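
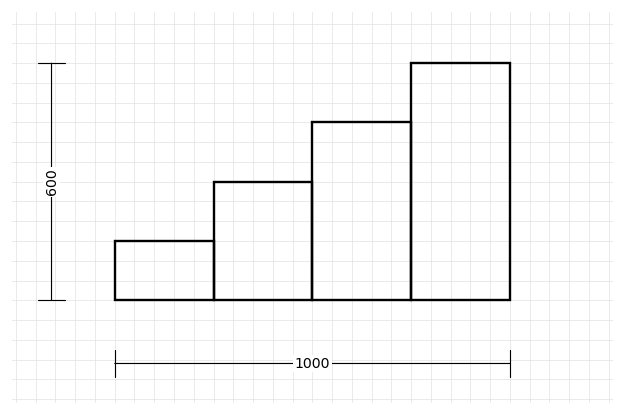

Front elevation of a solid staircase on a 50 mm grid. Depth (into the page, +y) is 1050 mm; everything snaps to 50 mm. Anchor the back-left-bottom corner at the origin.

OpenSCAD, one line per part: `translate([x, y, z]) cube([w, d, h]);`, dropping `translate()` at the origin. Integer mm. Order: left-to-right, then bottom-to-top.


cube([250, 1050, 150]);
translate([250, 0, 0]) cube([250, 1050, 300]);
translate([500, 0, 0]) cube([250, 1050, 450]);
translate([750, 0, 0]) cube([250, 1050, 600]);


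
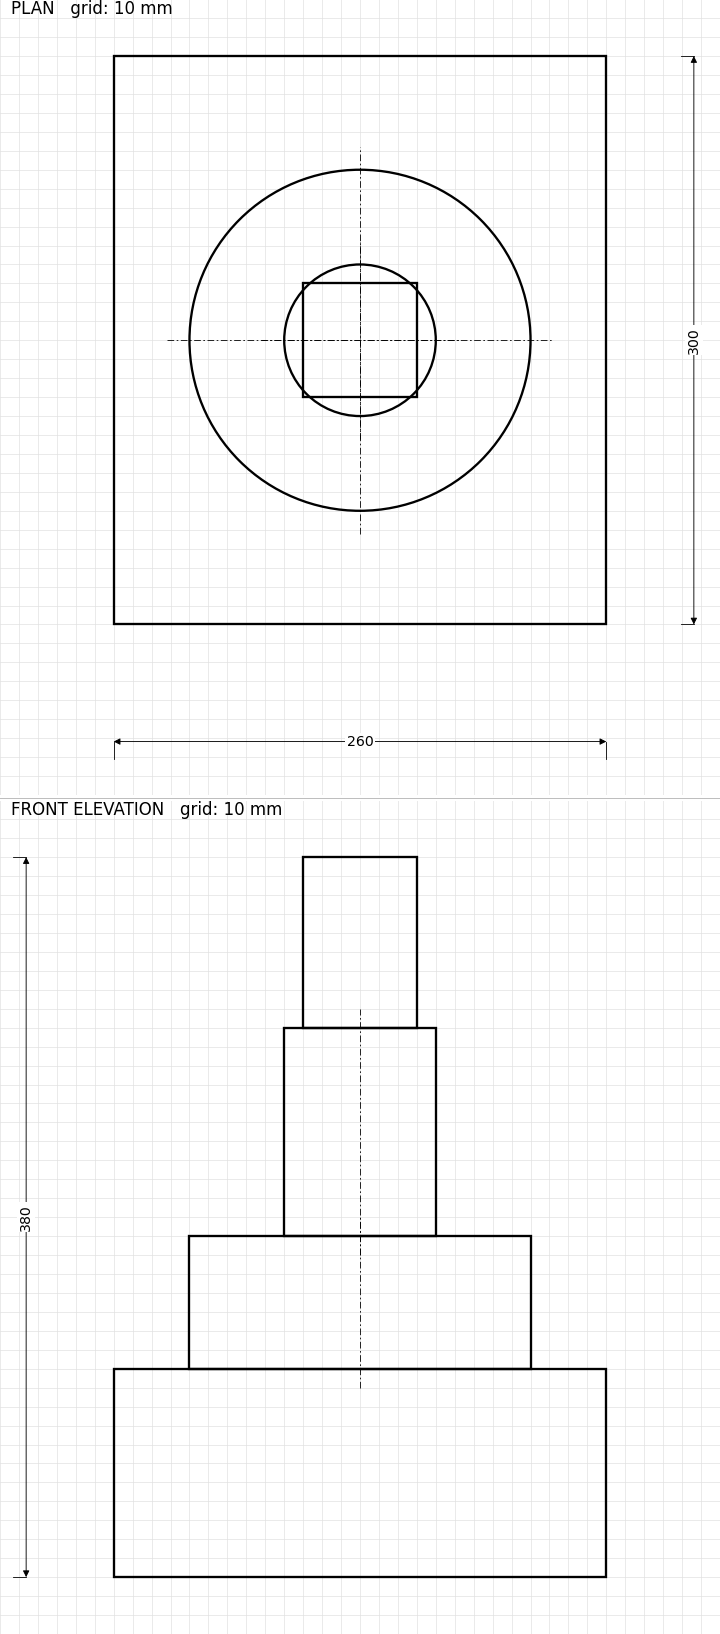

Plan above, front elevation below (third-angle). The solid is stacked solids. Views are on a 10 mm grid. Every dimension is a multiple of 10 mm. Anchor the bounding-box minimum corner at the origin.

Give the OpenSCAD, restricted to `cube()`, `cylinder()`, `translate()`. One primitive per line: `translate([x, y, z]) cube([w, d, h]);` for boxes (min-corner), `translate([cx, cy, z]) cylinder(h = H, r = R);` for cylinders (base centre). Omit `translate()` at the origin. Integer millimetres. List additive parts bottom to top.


cube([260, 300, 110]);
translate([130, 150, 110]) cylinder(h = 70, r = 90);
translate([130, 150, 180]) cylinder(h = 110, r = 40);
translate([100, 120, 290]) cube([60, 60, 90]);


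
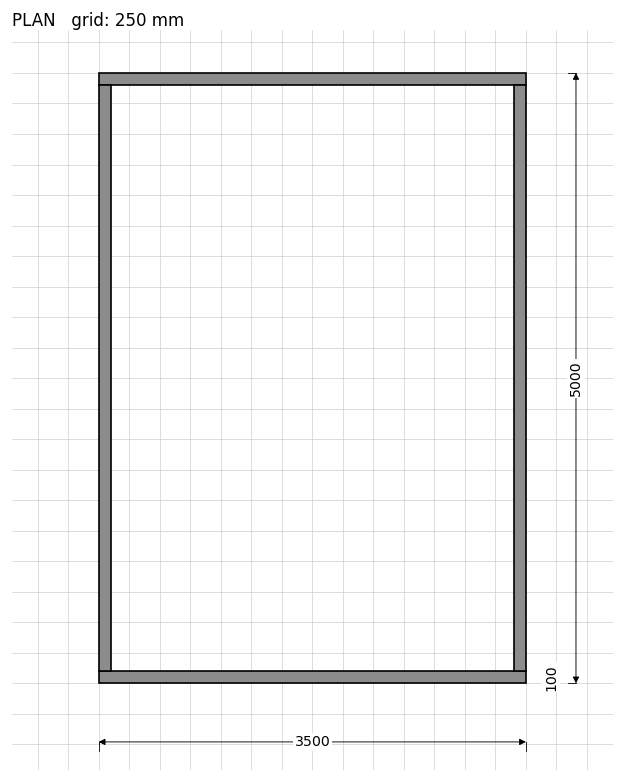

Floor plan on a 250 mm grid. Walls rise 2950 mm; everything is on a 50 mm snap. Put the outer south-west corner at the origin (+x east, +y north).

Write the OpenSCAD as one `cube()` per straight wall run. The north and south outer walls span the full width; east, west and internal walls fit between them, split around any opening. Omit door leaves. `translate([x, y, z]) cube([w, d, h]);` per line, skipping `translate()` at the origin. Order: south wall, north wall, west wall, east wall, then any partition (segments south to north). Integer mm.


cube([3500, 100, 2950]);
translate([0, 4900, 0]) cube([3500, 100, 2950]);
translate([0, 100, 0]) cube([100, 4800, 2950]);
translate([3400, 100, 0]) cube([100, 4800, 2950]);


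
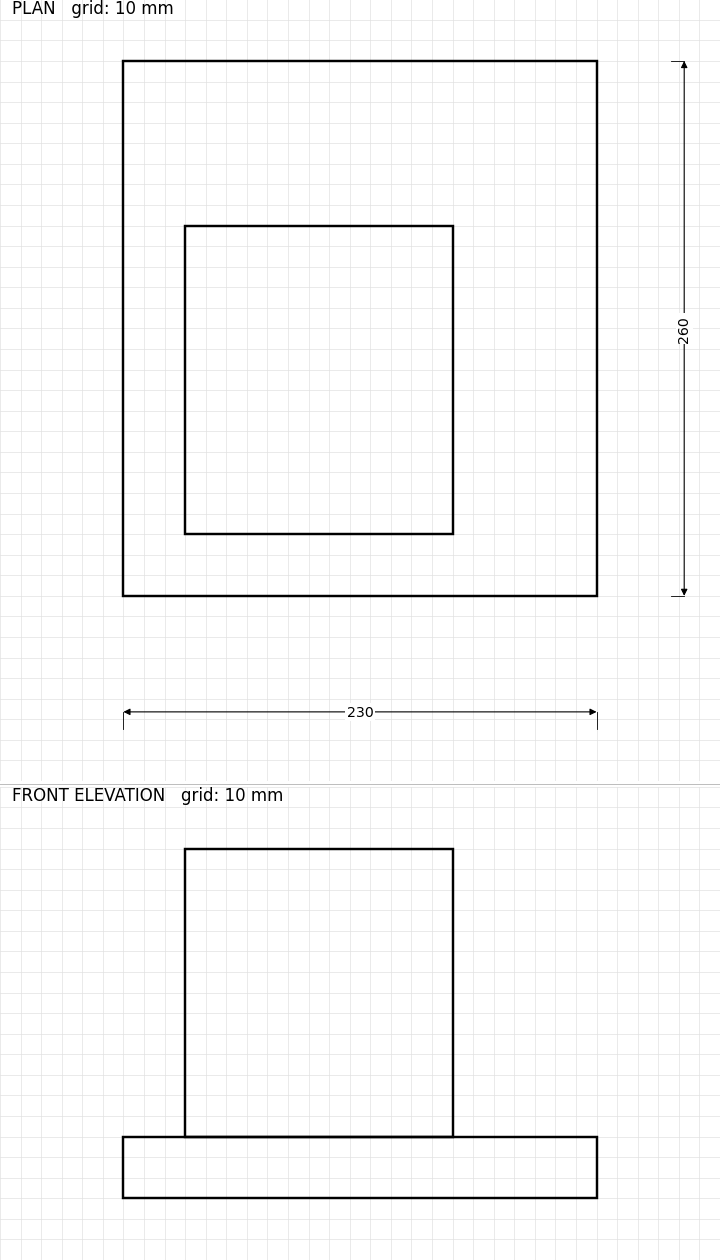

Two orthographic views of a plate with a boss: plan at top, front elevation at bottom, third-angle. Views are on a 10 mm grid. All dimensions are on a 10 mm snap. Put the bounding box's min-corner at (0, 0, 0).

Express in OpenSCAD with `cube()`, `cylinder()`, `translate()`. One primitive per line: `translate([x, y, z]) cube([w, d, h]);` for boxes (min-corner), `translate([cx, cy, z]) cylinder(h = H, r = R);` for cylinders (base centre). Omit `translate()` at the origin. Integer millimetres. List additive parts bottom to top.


cube([230, 260, 30]);
translate([30, 30, 30]) cube([130, 150, 140]);


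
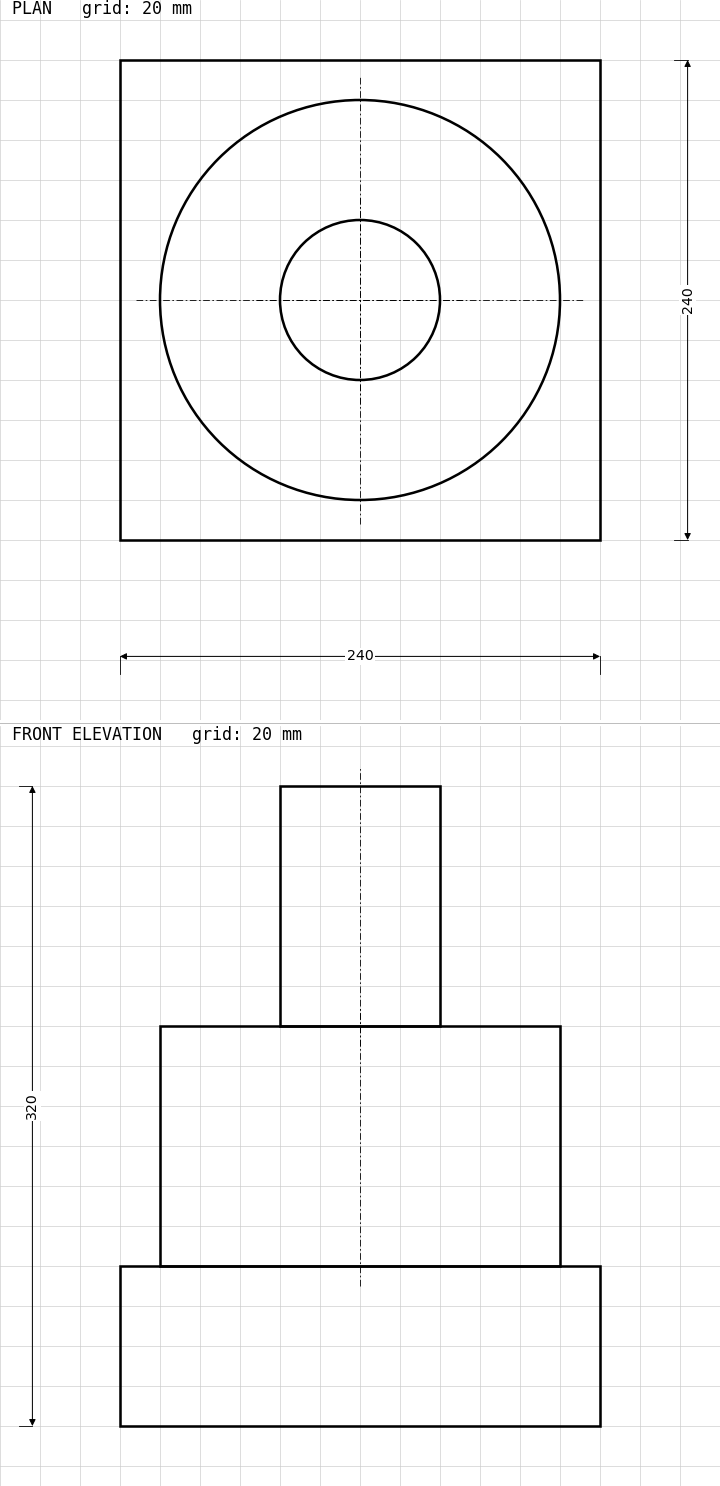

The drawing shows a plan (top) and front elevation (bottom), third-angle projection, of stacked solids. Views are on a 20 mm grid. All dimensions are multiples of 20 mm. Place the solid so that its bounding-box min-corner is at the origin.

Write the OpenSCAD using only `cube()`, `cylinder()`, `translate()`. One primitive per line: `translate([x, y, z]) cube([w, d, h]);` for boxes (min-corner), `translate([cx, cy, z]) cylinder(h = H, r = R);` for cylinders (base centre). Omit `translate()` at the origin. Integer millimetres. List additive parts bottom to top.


cube([240, 240, 80]);
translate([120, 120, 80]) cylinder(h = 120, r = 100);
translate([120, 120, 200]) cylinder(h = 120, r = 40);


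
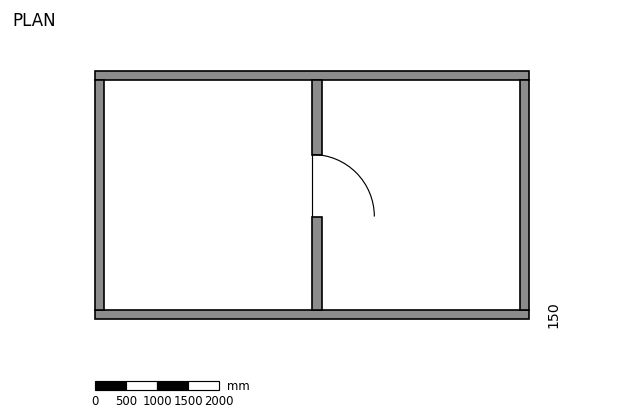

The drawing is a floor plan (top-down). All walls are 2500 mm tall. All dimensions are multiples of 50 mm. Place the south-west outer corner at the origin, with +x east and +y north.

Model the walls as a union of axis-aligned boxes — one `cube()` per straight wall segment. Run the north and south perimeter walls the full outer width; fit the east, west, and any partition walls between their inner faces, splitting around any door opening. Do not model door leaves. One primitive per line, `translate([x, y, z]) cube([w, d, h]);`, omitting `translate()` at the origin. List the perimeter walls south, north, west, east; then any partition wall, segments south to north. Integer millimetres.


cube([7000, 150, 2500]);
translate([0, 3850, 0]) cube([7000, 150, 2500]);
translate([0, 150, 0]) cube([150, 3700, 2500]);
translate([6850, 150, 0]) cube([150, 3700, 2500]);
translate([3500, 150, 0]) cube([150, 1500, 2500]);
translate([3500, 2650, 0]) cube([150, 1200, 2500]);


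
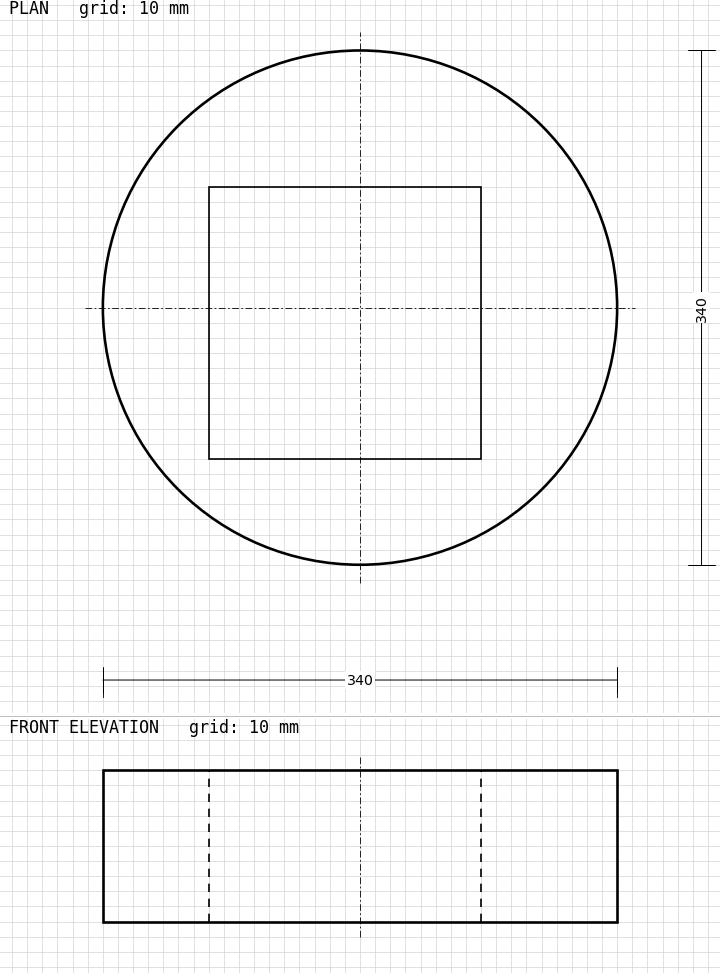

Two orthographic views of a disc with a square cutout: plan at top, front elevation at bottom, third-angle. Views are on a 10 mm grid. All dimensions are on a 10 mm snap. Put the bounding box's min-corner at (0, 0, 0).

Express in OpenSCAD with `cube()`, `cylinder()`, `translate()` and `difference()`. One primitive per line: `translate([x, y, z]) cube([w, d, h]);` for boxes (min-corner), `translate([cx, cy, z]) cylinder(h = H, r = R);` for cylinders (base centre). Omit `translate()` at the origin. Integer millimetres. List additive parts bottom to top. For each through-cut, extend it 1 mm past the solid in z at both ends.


difference() {
  translate([170, 170, 0]) cylinder(h = 100, r = 170);
  translate([70, 70, -1]) cube([180, 180, 102]);
}


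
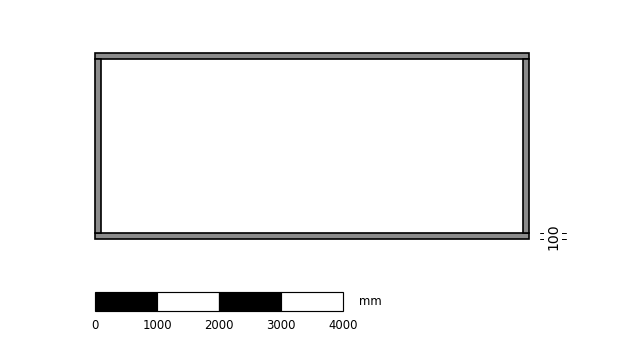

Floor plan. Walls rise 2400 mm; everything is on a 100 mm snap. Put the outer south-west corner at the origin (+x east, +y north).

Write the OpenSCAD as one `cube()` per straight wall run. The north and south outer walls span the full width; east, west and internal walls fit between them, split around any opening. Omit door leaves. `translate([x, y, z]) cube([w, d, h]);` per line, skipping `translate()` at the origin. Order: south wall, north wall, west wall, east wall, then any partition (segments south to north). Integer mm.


cube([7000, 100, 2400]);
translate([0, 2900, 0]) cube([7000, 100, 2400]);
translate([0, 100, 0]) cube([100, 2800, 2400]);
translate([6900, 100, 0]) cube([100, 2800, 2400]);


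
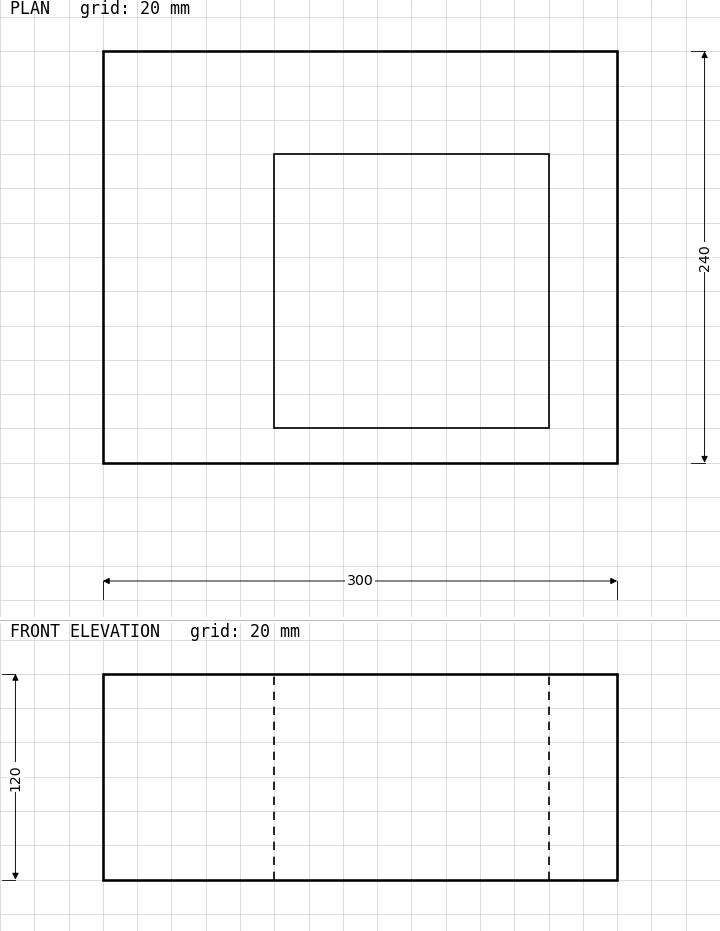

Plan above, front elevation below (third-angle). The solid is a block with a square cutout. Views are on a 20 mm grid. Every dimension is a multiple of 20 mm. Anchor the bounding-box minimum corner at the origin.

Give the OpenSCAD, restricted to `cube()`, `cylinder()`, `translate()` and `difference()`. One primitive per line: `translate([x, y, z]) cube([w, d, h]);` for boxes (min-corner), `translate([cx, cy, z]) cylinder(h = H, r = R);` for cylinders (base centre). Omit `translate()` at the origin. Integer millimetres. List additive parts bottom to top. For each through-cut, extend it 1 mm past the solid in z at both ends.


difference() {
  cube([300, 240, 120]);
  translate([100, 20, -1]) cube([160, 160, 122]);
}


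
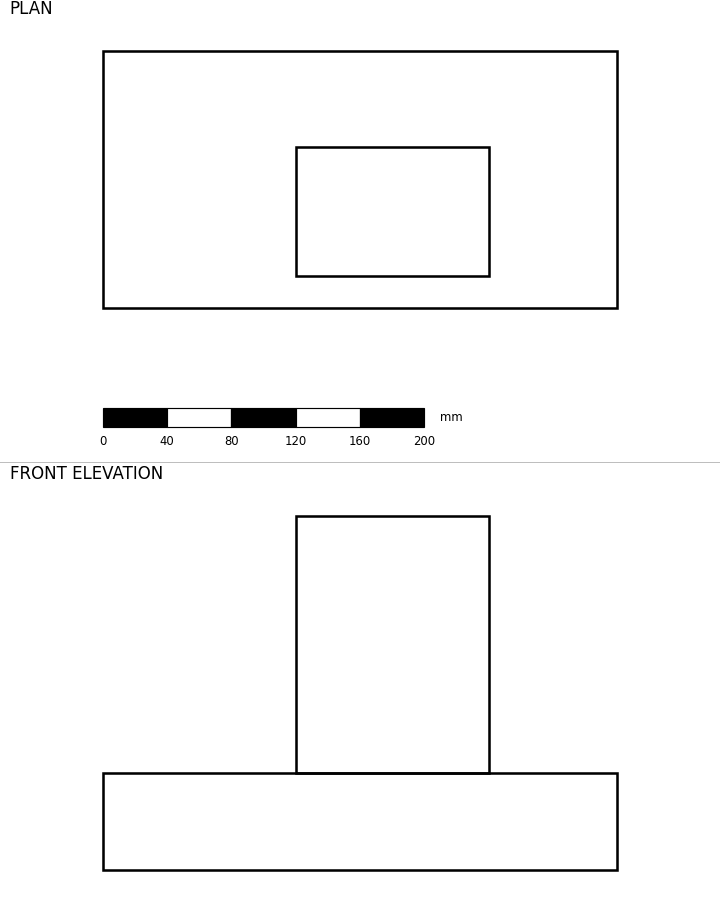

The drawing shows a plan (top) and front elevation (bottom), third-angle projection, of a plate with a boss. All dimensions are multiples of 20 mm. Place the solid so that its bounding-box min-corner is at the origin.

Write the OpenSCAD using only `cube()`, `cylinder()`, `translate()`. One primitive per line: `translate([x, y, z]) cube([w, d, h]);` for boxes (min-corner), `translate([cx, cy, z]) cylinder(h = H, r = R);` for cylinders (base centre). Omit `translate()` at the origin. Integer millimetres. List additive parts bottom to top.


cube([320, 160, 60]);
translate([120, 20, 60]) cube([120, 80, 160]);


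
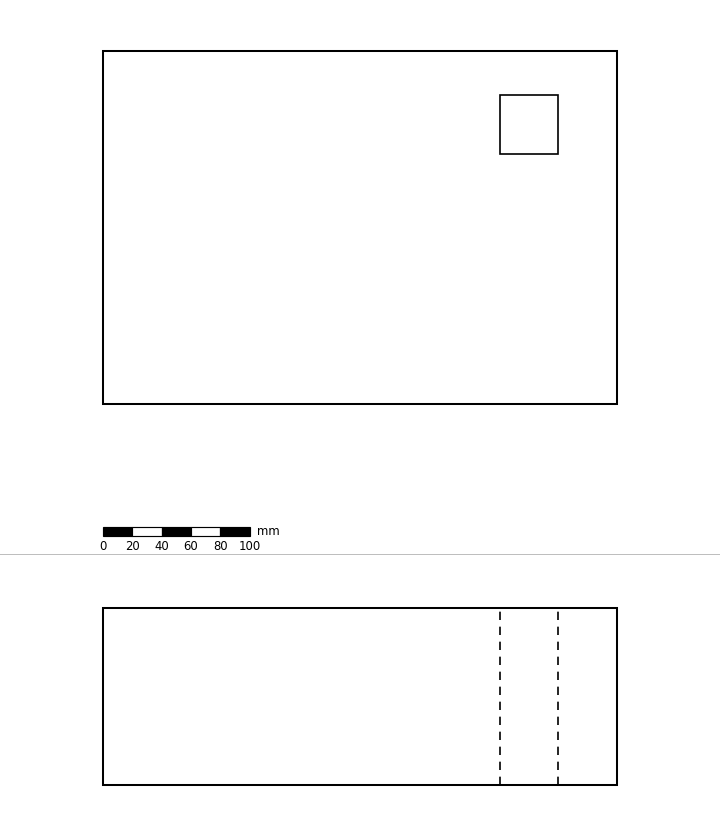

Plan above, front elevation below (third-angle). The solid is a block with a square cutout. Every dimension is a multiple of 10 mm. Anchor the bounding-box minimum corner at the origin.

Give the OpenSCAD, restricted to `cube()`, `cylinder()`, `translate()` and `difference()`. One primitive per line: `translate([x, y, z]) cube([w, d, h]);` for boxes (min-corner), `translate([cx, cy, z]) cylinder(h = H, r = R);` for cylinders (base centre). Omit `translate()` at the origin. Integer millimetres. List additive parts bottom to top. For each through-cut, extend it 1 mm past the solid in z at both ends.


difference() {
  cube([350, 240, 120]);
  translate([270, 170, -1]) cube([40, 40, 122]);
}


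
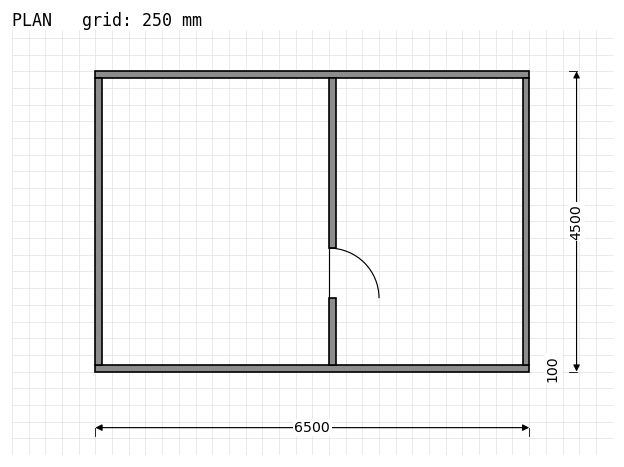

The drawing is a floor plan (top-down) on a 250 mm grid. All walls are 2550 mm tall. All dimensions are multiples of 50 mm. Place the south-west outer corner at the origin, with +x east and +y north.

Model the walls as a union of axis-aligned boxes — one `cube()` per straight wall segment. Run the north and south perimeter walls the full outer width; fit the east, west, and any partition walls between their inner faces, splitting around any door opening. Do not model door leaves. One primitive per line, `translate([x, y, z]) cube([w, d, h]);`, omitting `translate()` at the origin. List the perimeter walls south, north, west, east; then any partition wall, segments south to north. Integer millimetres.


cube([6500, 100, 2550]);
translate([0, 4400, 0]) cube([6500, 100, 2550]);
translate([0, 100, 0]) cube([100, 4300, 2550]);
translate([6400, 100, 0]) cube([100, 4300, 2550]);
translate([3500, 100, 0]) cube([100, 1000, 2550]);
translate([3500, 1850, 0]) cube([100, 2550, 2550]);


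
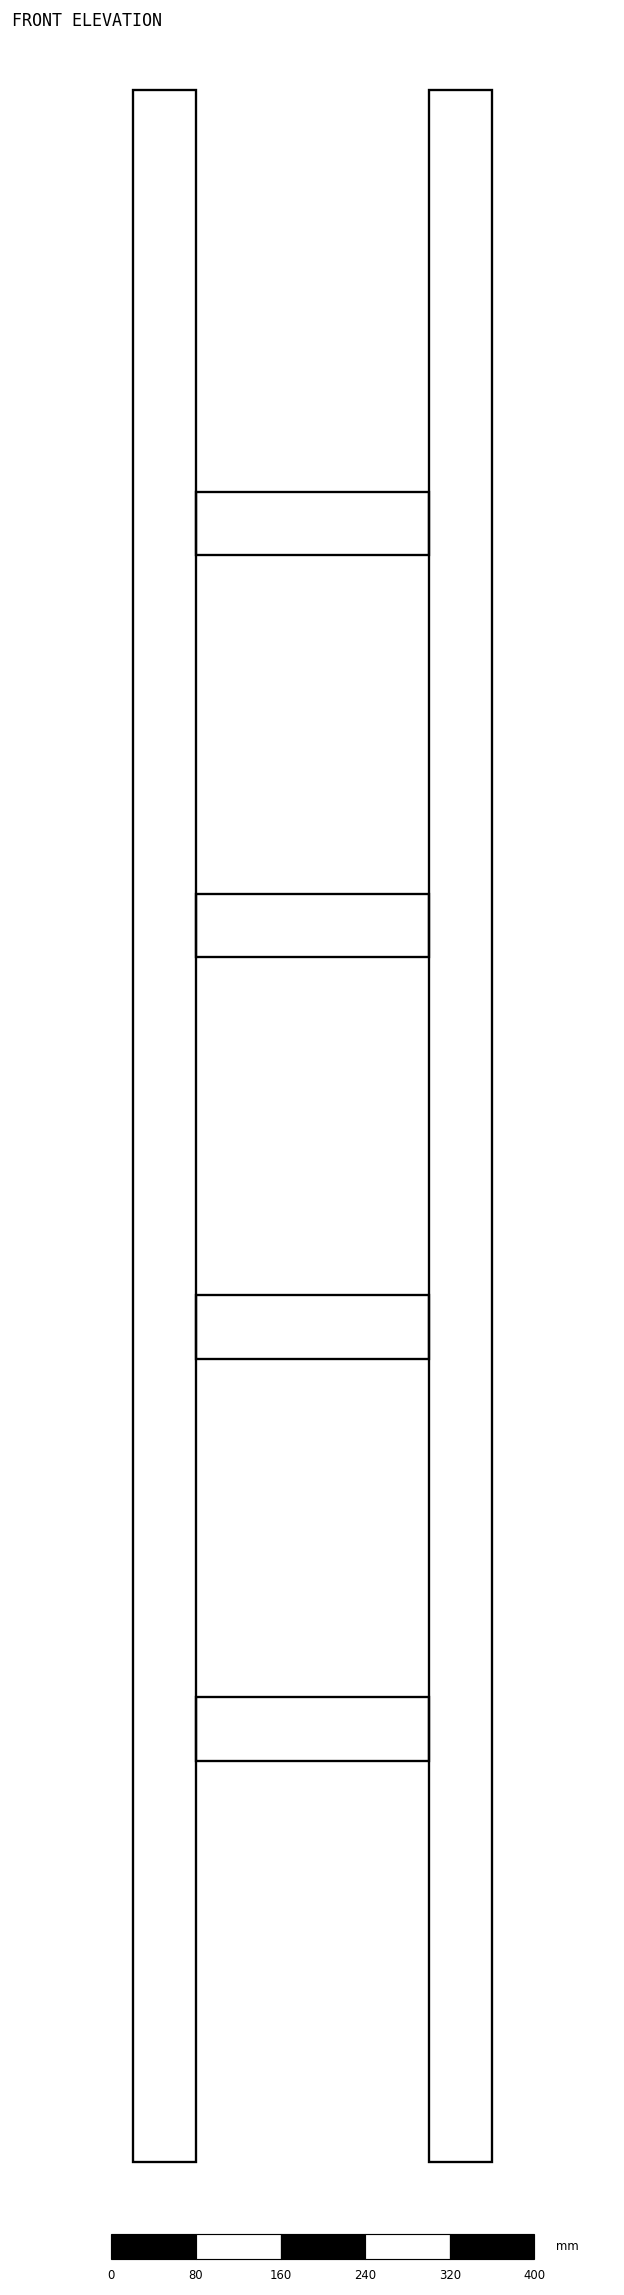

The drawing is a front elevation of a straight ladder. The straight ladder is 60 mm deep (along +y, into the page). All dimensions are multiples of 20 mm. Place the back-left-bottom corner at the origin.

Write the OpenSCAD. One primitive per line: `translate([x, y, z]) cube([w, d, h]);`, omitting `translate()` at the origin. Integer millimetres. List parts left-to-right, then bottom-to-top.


cube([60, 60, 1960]);
translate([60, 0, 380]) cube([220, 60, 60]);
translate([60, 0, 760]) cube([220, 60, 60]);
translate([60, 0, 1140]) cube([220, 60, 60]);
translate([60, 0, 1520]) cube([220, 60, 60]);
translate([280, 0, 0]) cube([60, 60, 1960]);


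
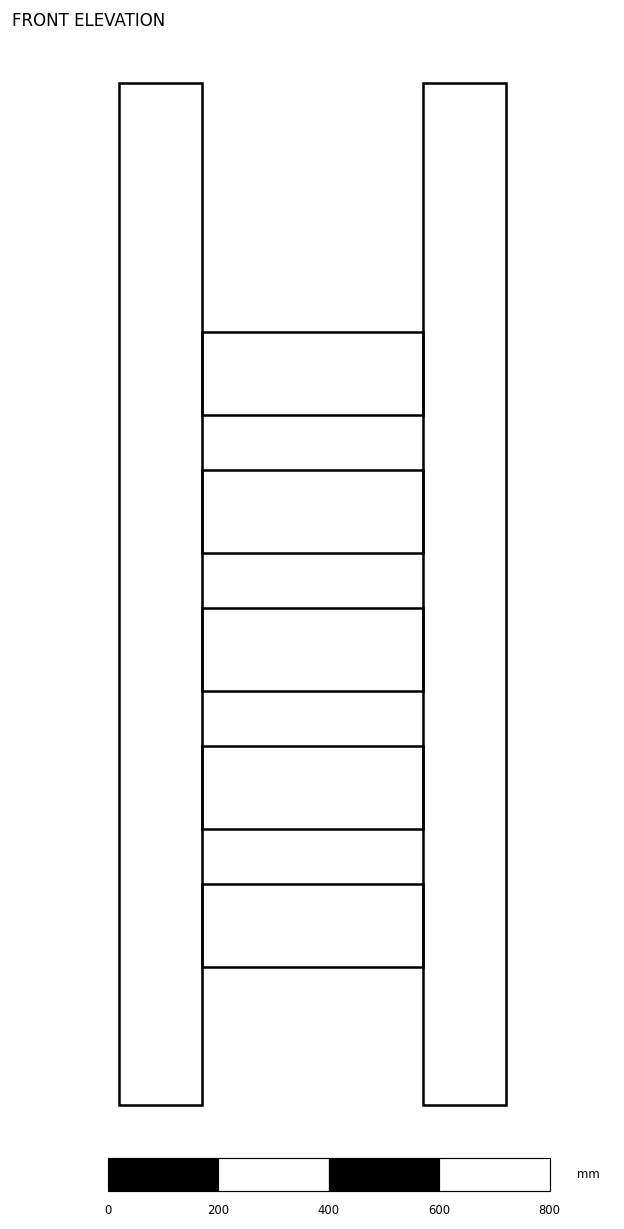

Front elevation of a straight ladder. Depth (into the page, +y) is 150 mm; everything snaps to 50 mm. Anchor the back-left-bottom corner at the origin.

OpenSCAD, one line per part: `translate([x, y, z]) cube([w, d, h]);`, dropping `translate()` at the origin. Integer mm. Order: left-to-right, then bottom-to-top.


cube([150, 150, 1850]);
translate([150, 0, 250]) cube([400, 150, 150]);
translate([150, 0, 500]) cube([400, 150, 150]);
translate([150, 0, 750]) cube([400, 150, 150]);
translate([150, 0, 1000]) cube([400, 150, 150]);
translate([150, 0, 1250]) cube([400, 150, 150]);
translate([550, 0, 0]) cube([150, 150, 1850]);


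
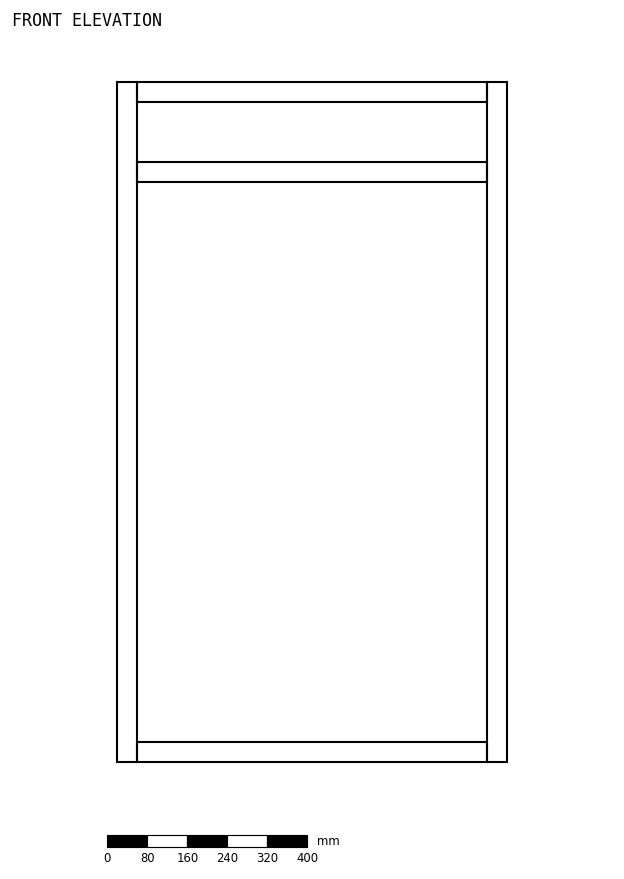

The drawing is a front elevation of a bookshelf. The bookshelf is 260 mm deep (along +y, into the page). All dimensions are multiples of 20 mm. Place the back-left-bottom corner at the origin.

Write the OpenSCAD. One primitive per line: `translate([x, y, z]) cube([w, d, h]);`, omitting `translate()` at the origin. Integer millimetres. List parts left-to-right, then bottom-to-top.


cube([40, 260, 1360]);
translate([40, 0, 0]) cube([700, 260, 40]);
translate([40, 0, 1160]) cube([700, 260, 40]);
translate([40, 0, 1320]) cube([700, 260, 40]);
translate([740, 0, 0]) cube([40, 260, 1360]);


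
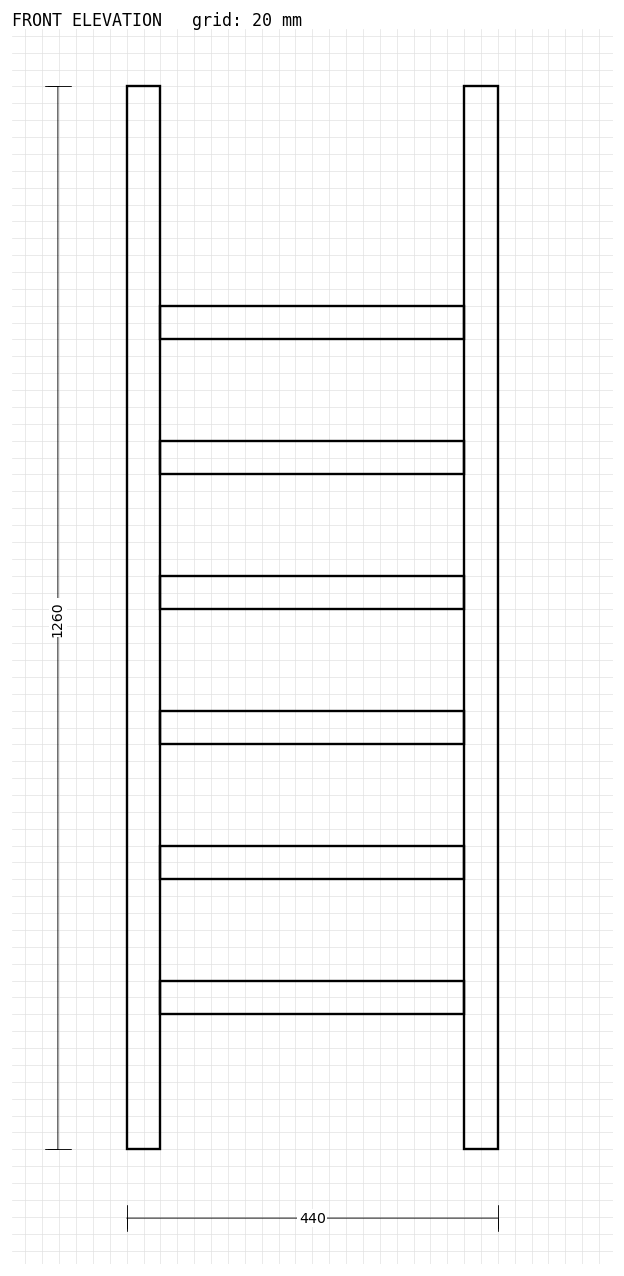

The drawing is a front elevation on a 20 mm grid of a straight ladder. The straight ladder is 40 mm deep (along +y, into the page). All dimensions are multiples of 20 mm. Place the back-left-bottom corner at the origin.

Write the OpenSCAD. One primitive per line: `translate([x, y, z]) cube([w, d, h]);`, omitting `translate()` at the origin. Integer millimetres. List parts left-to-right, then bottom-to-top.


cube([40, 40, 1260]);
translate([40, 0, 160]) cube([360, 40, 40]);
translate([40, 0, 320]) cube([360, 40, 40]);
translate([40, 0, 480]) cube([360, 40, 40]);
translate([40, 0, 640]) cube([360, 40, 40]);
translate([40, 0, 800]) cube([360, 40, 40]);
translate([40, 0, 960]) cube([360, 40, 40]);
translate([400, 0, 0]) cube([40, 40, 1260]);


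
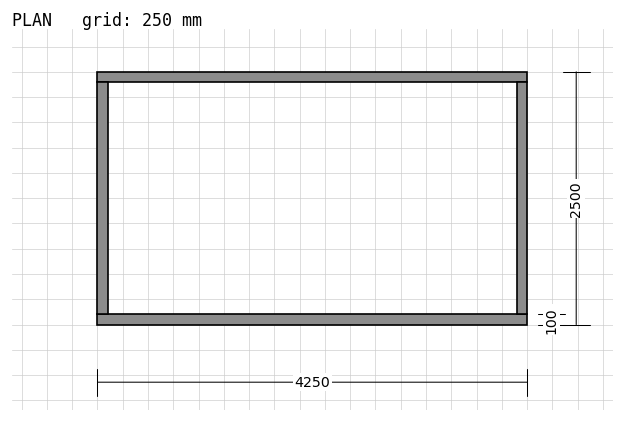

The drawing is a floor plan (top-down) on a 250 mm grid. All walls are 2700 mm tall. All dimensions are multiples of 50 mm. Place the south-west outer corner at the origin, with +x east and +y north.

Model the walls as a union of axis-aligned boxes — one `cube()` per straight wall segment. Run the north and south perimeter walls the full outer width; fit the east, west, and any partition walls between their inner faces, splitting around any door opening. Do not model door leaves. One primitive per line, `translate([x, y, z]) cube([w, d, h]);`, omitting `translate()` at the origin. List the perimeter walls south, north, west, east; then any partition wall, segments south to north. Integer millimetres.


cube([4250, 100, 2700]);
translate([0, 2400, 0]) cube([4250, 100, 2700]);
translate([0, 100, 0]) cube([100, 2300, 2700]);
translate([4150, 100, 0]) cube([100, 2300, 2700]);


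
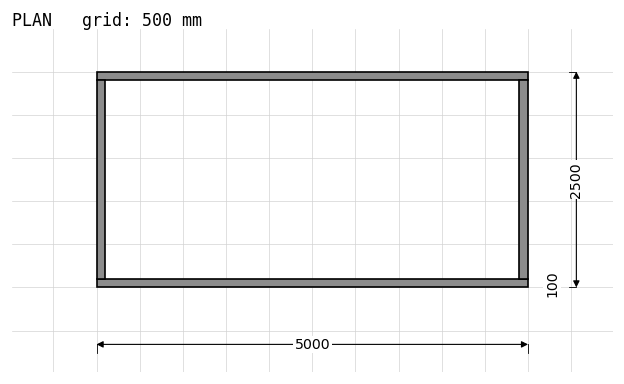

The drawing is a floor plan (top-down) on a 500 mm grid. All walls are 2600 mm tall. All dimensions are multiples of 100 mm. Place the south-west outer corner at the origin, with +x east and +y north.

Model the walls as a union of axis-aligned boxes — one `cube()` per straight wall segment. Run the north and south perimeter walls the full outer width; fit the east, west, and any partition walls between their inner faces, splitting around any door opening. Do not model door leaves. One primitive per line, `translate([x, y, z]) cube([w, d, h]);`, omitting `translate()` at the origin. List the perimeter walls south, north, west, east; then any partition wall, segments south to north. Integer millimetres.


cube([5000, 100, 2600]);
translate([0, 2400, 0]) cube([5000, 100, 2600]);
translate([0, 100, 0]) cube([100, 2300, 2600]);
translate([4900, 100, 0]) cube([100, 2300, 2600]);


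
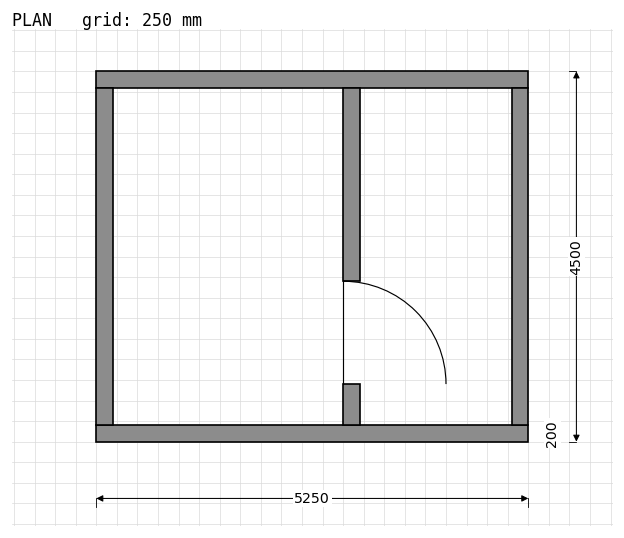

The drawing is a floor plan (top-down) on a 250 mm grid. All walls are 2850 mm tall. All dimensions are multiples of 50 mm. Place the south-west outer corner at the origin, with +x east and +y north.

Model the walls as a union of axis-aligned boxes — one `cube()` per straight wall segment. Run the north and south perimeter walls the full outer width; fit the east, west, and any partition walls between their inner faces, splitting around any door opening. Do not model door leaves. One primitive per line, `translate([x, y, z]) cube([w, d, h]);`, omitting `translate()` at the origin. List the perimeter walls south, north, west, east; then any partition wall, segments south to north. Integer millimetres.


cube([5250, 200, 2850]);
translate([0, 4300, 0]) cube([5250, 200, 2850]);
translate([0, 200, 0]) cube([200, 4100, 2850]);
translate([5050, 200, 0]) cube([200, 4100, 2850]);
translate([3000, 200, 0]) cube([200, 500, 2850]);
translate([3000, 1950, 0]) cube([200, 2350, 2850]);


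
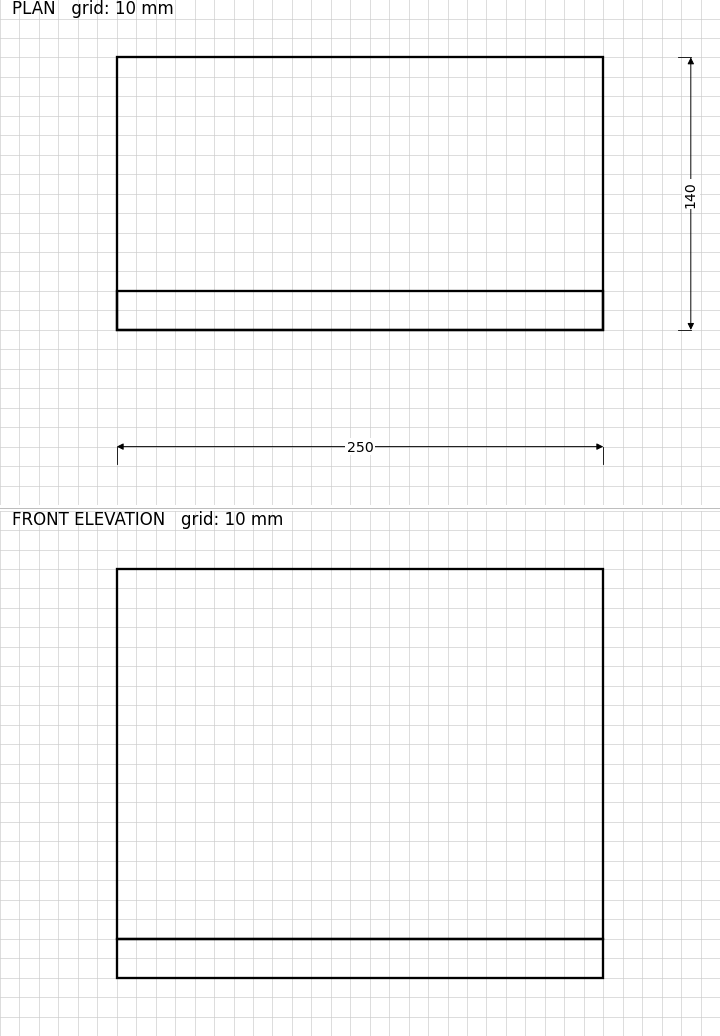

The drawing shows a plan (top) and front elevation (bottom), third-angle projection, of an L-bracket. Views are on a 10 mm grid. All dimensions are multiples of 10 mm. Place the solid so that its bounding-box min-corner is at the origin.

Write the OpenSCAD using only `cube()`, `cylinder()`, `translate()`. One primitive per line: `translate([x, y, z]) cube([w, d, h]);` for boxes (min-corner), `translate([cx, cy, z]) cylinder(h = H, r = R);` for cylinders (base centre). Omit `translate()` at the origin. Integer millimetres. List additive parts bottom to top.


cube([250, 140, 20]);
translate([0, 0, 20]) cube([250, 20, 190]);


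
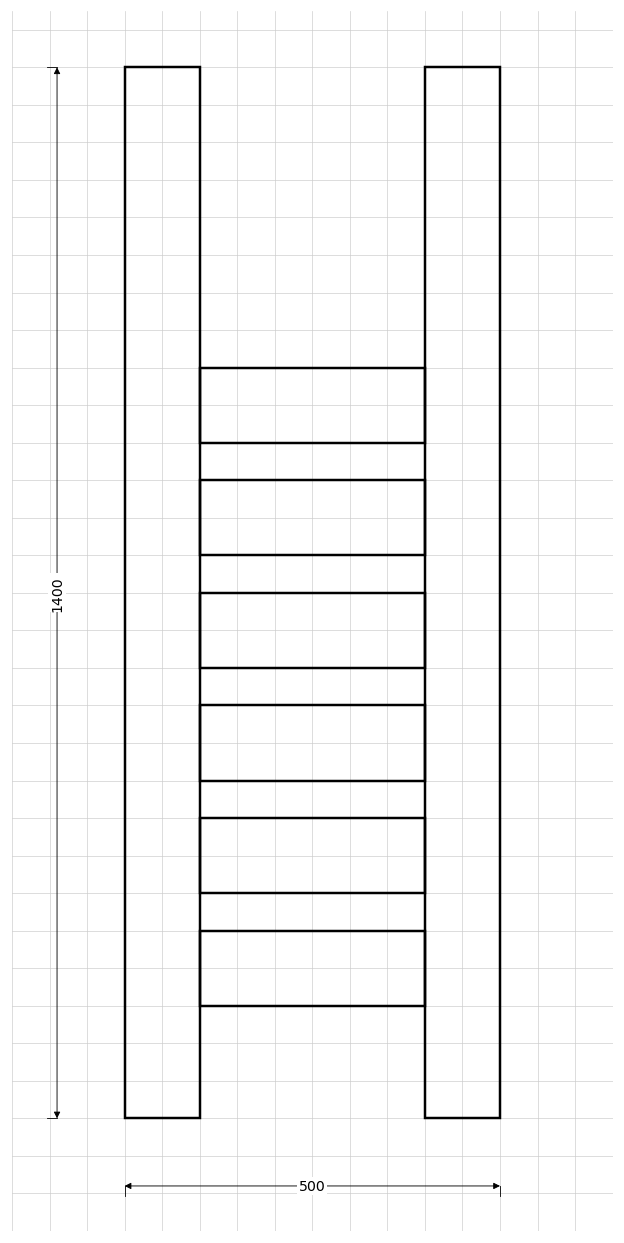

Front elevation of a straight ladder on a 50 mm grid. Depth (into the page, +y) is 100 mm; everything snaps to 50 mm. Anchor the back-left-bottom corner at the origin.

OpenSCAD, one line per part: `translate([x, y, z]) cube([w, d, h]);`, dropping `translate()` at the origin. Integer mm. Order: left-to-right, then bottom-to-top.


cube([100, 100, 1400]);
translate([100, 0, 150]) cube([300, 100, 100]);
translate([100, 0, 300]) cube([300, 100, 100]);
translate([100, 0, 450]) cube([300, 100, 100]);
translate([100, 0, 600]) cube([300, 100, 100]);
translate([100, 0, 750]) cube([300, 100, 100]);
translate([100, 0, 900]) cube([300, 100, 100]);
translate([400, 0, 0]) cube([100, 100, 1400]);


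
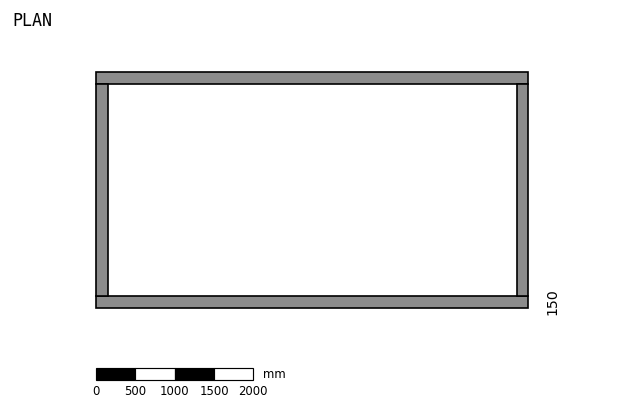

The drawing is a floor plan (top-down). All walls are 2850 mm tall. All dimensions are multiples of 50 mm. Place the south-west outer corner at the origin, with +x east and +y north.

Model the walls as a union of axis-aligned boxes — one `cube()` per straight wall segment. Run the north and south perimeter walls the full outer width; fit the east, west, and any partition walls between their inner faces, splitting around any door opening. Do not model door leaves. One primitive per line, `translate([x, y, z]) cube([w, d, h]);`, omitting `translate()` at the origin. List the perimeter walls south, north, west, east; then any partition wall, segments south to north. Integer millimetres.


cube([5500, 150, 2850]);
translate([0, 2850, 0]) cube([5500, 150, 2850]);
translate([0, 150, 0]) cube([150, 2700, 2850]);
translate([5350, 150, 0]) cube([150, 2700, 2850]);


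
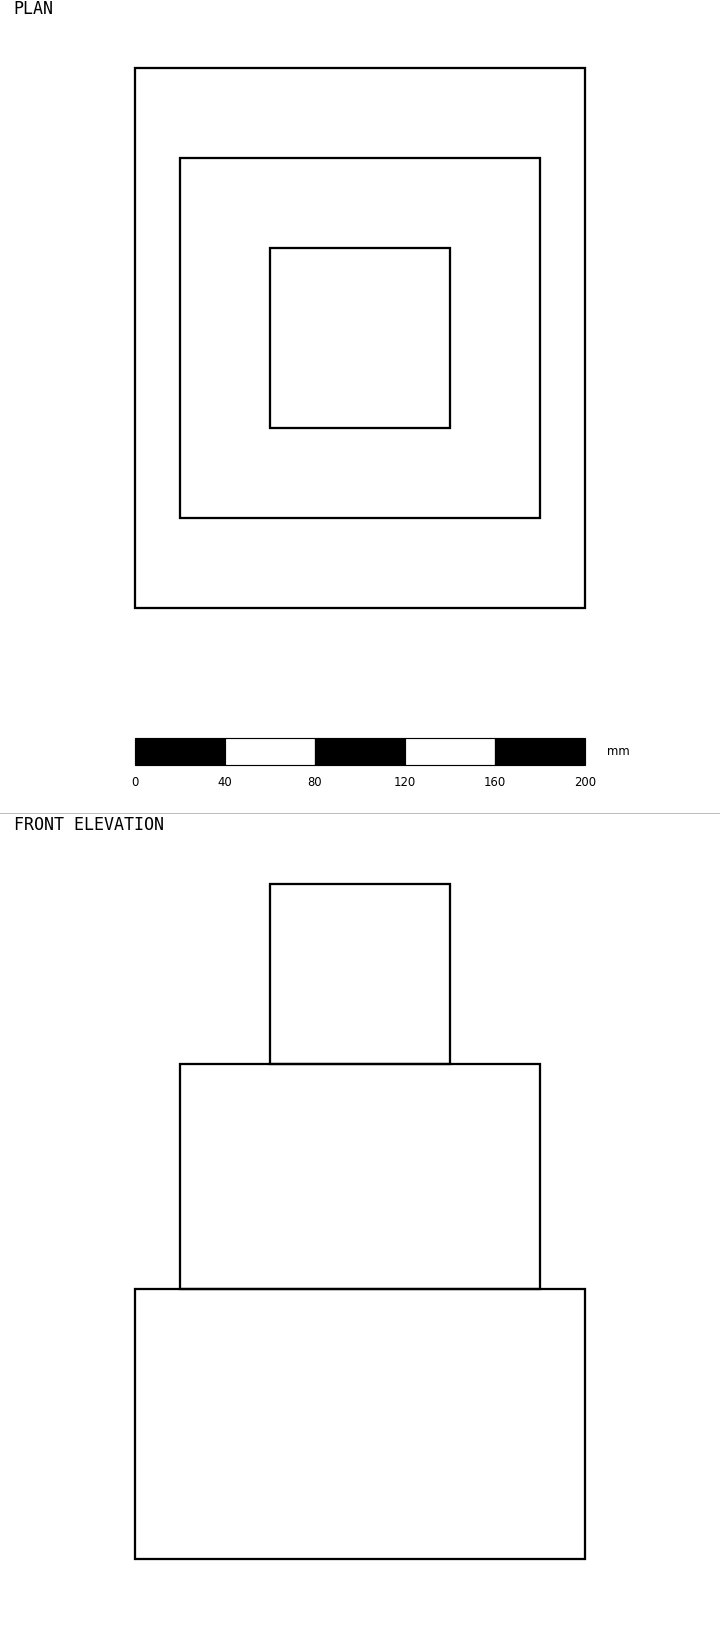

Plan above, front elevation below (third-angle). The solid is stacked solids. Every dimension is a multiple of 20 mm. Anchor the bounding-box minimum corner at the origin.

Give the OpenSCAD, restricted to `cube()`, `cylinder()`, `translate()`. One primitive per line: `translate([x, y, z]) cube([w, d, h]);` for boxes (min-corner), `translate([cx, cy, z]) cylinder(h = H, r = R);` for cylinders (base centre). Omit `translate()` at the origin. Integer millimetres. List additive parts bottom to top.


cube([200, 240, 120]);
translate([20, 40, 120]) cube([160, 160, 100]);
translate([60, 80, 220]) cube([80, 80, 80]);


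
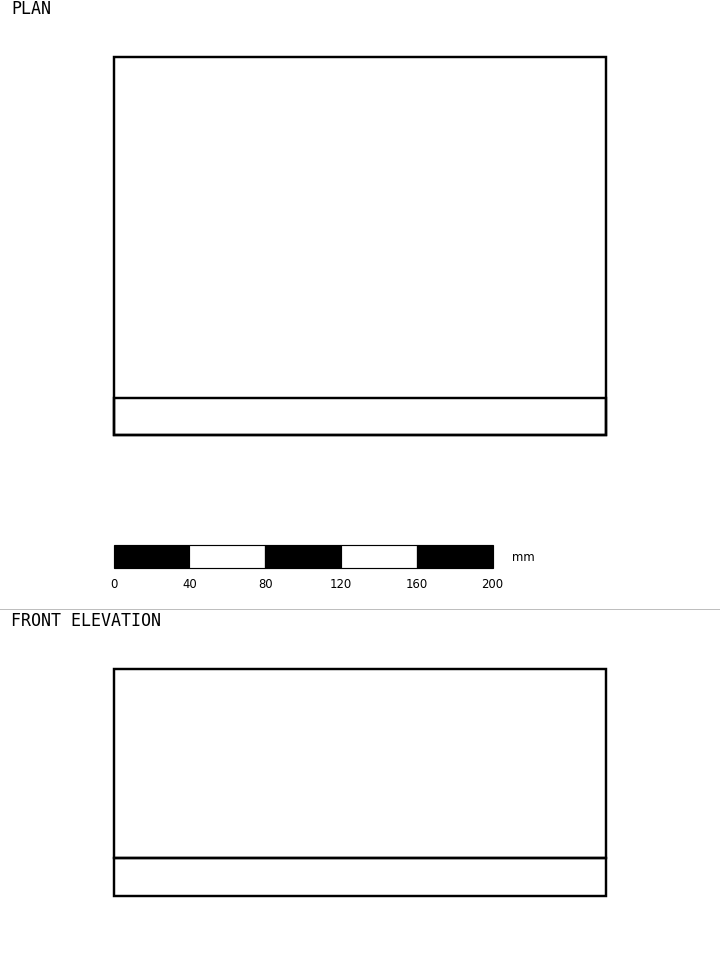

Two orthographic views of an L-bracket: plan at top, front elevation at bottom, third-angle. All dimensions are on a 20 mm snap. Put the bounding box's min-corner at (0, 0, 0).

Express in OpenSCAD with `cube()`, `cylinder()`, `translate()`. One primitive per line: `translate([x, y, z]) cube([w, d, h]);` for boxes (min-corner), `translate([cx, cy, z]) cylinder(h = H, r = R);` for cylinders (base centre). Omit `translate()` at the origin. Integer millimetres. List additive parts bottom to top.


cube([260, 200, 20]);
translate([0, 0, 20]) cube([260, 20, 100]);


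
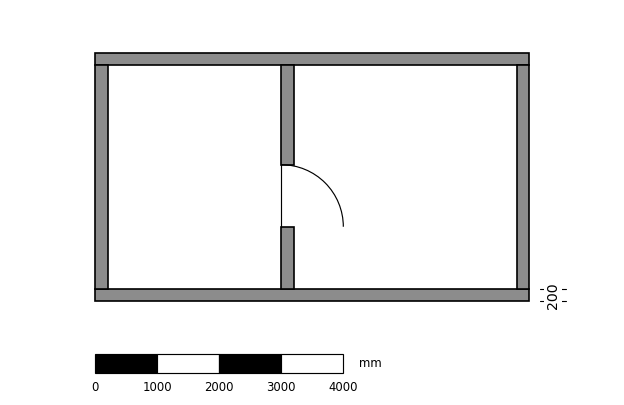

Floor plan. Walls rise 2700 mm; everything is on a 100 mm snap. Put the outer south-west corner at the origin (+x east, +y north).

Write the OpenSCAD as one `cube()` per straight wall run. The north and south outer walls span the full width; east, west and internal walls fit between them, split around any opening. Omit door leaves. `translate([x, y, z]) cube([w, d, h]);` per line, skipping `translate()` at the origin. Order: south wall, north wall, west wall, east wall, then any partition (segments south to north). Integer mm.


cube([7000, 200, 2700]);
translate([0, 3800, 0]) cube([7000, 200, 2700]);
translate([0, 200, 0]) cube([200, 3600, 2700]);
translate([6800, 200, 0]) cube([200, 3600, 2700]);
translate([3000, 200, 0]) cube([200, 1000, 2700]);
translate([3000, 2200, 0]) cube([200, 1600, 2700]);


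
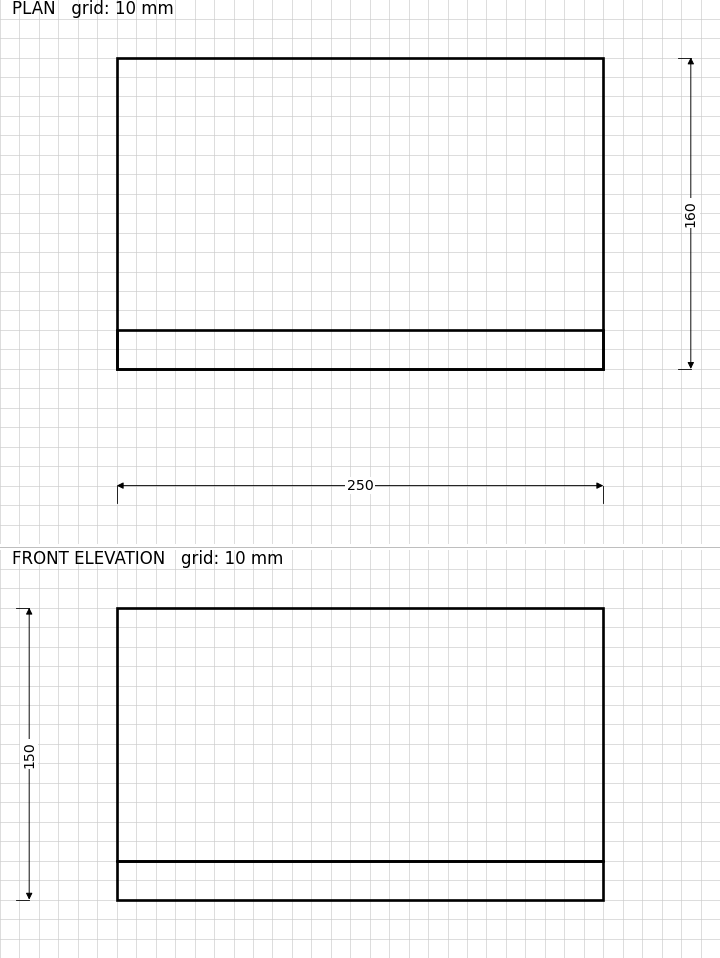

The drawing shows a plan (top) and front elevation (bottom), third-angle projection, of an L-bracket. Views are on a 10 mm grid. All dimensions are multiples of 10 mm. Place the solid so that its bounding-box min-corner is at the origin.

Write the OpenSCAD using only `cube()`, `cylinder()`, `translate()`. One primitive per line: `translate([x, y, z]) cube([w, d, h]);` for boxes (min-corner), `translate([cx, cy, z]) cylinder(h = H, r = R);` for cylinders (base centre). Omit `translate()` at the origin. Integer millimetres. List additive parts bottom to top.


cube([250, 160, 20]);
translate([0, 0, 20]) cube([250, 20, 130]);


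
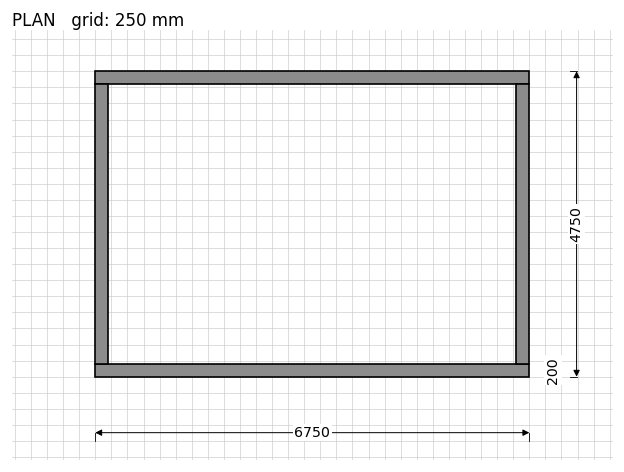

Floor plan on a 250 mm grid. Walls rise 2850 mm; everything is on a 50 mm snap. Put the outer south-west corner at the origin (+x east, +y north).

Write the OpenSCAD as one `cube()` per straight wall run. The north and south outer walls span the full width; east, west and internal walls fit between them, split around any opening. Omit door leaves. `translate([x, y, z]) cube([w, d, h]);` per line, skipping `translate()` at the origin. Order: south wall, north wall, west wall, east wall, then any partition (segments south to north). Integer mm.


cube([6750, 200, 2850]);
translate([0, 4550, 0]) cube([6750, 200, 2850]);
translate([0, 200, 0]) cube([200, 4350, 2850]);
translate([6550, 200, 0]) cube([200, 4350, 2850]);


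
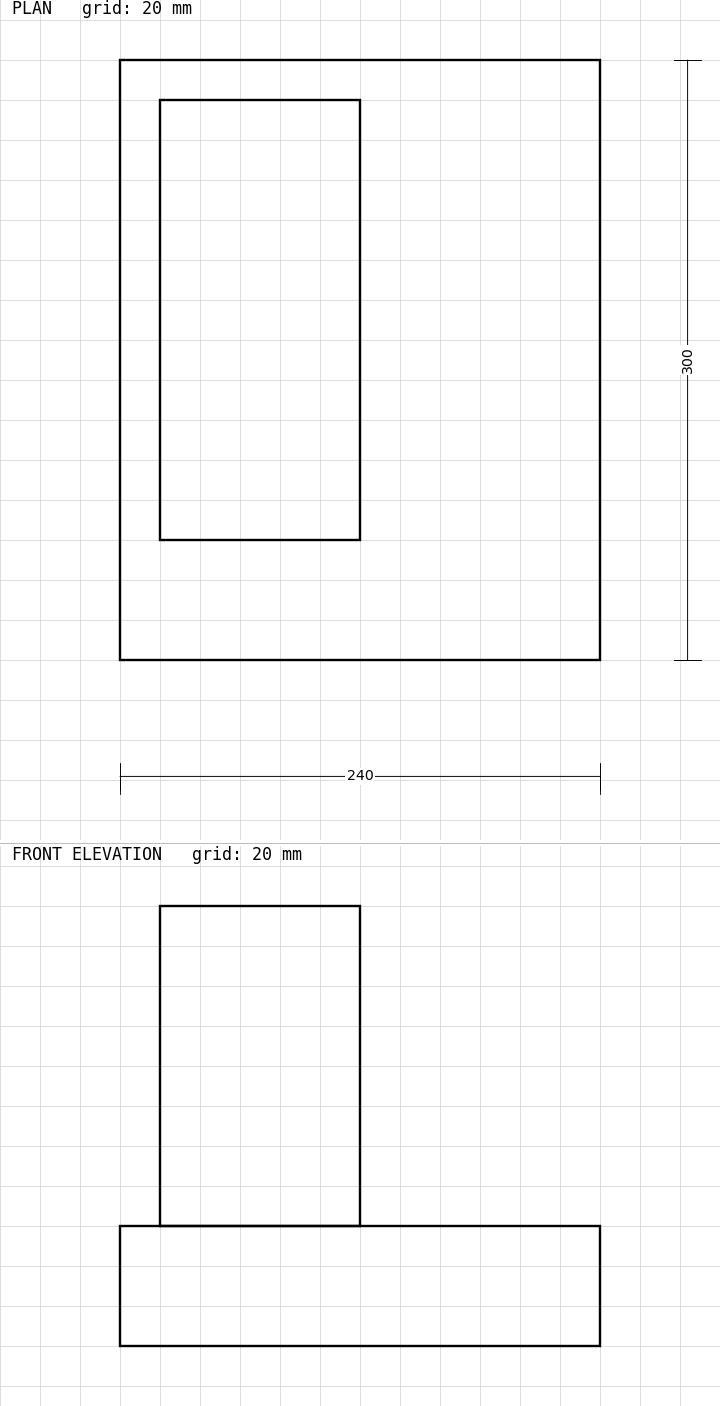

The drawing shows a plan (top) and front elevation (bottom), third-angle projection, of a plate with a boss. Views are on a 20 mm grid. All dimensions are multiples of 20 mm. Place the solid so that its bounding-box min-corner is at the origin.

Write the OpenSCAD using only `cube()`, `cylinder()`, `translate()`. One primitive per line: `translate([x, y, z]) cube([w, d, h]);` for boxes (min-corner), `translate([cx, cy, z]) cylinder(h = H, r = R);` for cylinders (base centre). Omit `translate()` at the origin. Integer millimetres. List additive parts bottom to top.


cube([240, 300, 60]);
translate([20, 60, 60]) cube([100, 220, 160]);


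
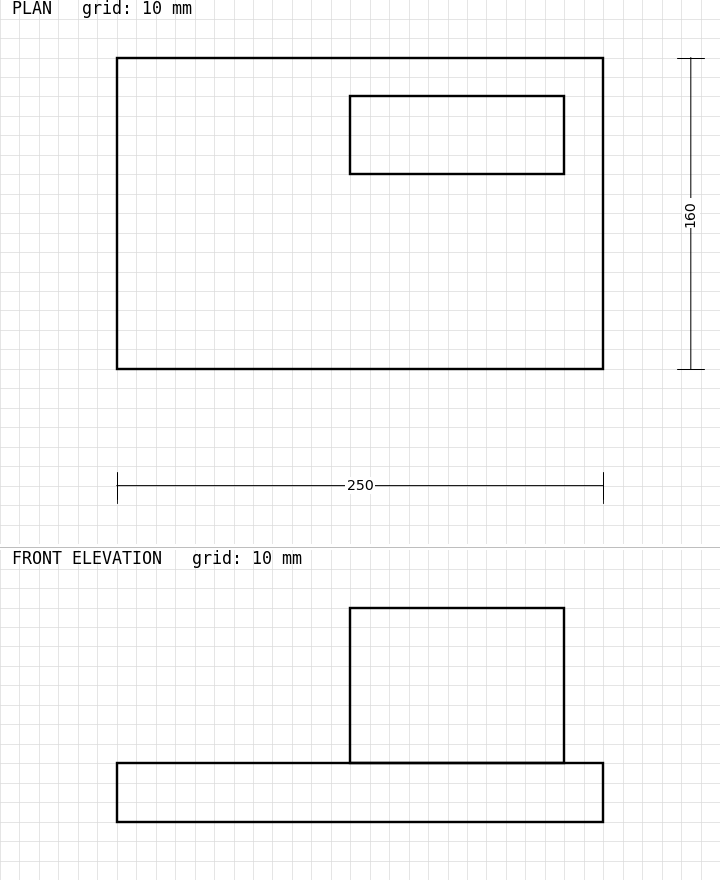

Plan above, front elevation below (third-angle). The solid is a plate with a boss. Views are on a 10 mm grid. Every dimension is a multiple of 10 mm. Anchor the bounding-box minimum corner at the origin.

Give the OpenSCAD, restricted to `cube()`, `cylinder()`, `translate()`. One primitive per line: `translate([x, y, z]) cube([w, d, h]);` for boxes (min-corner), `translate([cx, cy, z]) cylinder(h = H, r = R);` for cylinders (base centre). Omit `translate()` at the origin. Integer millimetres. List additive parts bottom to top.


cube([250, 160, 30]);
translate([120, 100, 30]) cube([110, 40, 80]);


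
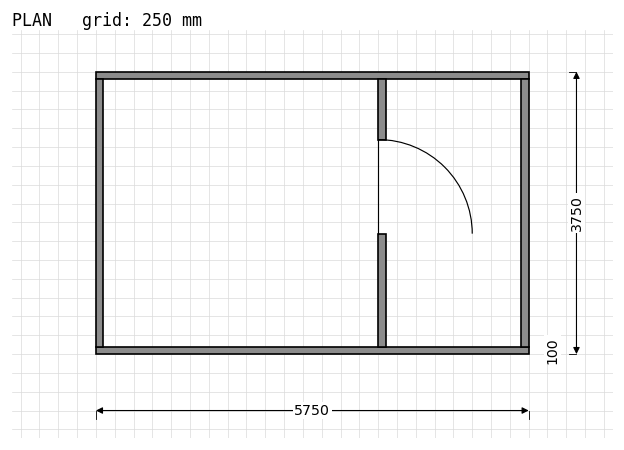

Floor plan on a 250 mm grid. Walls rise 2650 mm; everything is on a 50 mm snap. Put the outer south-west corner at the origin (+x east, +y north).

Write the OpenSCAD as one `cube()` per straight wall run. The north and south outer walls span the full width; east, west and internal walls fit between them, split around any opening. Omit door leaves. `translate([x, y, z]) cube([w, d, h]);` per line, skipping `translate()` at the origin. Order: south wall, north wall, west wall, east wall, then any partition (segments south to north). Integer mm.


cube([5750, 100, 2650]);
translate([0, 3650, 0]) cube([5750, 100, 2650]);
translate([0, 100, 0]) cube([100, 3550, 2650]);
translate([5650, 100, 0]) cube([100, 3550, 2650]);
translate([3750, 100, 0]) cube([100, 1500, 2650]);
translate([3750, 2850, 0]) cube([100, 800, 2650]);


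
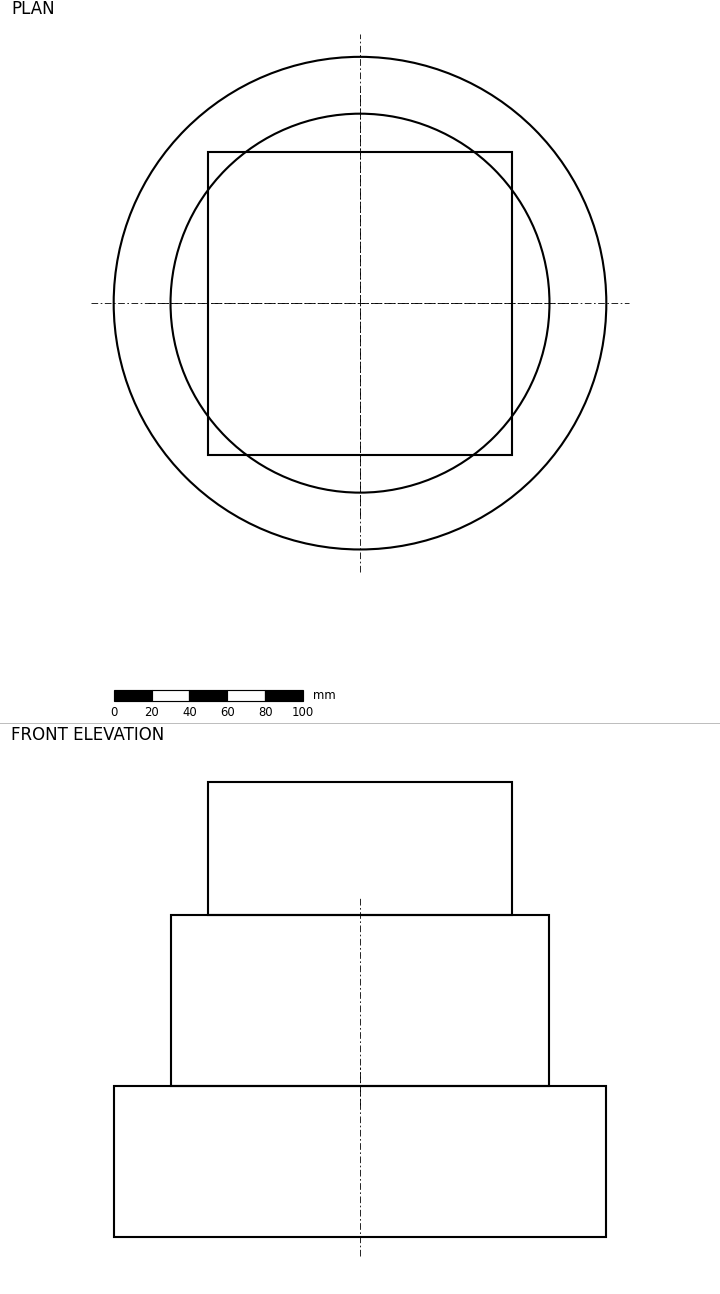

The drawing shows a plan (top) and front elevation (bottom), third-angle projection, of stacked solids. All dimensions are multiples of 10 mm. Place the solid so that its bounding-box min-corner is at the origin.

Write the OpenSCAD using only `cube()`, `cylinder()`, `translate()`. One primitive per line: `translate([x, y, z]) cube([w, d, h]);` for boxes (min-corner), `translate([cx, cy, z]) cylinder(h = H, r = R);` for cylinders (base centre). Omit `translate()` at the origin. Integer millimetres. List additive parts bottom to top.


translate([130, 130, 0]) cylinder(h = 80, r = 130);
translate([130, 130, 80]) cylinder(h = 90, r = 100);
translate([50, 50, 170]) cube([160, 160, 70]);


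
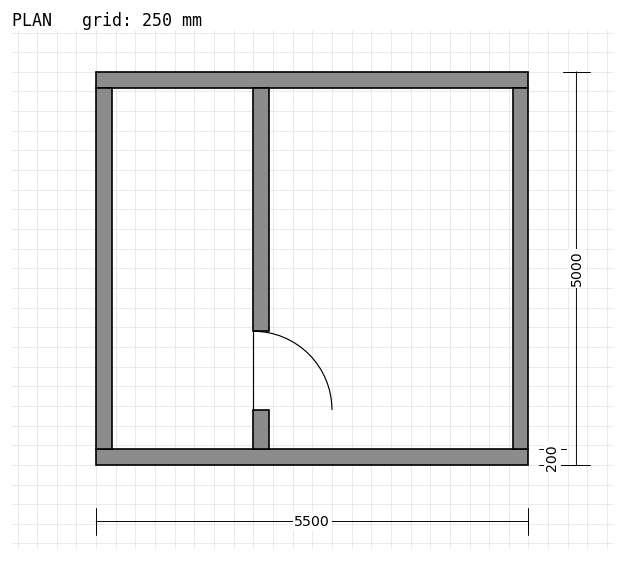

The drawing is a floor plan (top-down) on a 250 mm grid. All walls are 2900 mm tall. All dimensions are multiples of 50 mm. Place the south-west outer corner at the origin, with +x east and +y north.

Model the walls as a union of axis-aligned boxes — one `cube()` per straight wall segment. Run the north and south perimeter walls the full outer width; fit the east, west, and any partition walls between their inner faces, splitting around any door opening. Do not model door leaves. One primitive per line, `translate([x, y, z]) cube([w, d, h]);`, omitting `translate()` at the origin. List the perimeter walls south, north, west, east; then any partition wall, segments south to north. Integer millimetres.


cube([5500, 200, 2900]);
translate([0, 4800, 0]) cube([5500, 200, 2900]);
translate([0, 200, 0]) cube([200, 4600, 2900]);
translate([5300, 200, 0]) cube([200, 4600, 2900]);
translate([2000, 200, 0]) cube([200, 500, 2900]);
translate([2000, 1700, 0]) cube([200, 3100, 2900]);


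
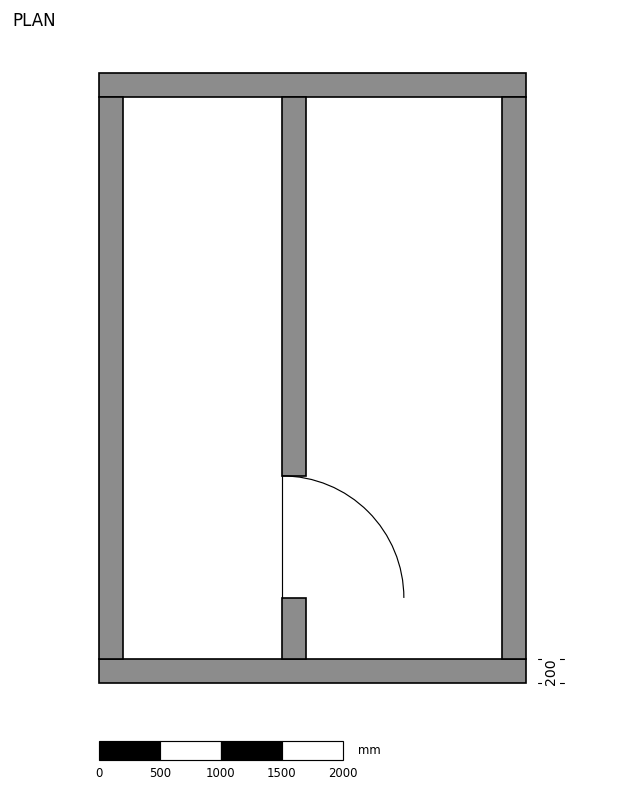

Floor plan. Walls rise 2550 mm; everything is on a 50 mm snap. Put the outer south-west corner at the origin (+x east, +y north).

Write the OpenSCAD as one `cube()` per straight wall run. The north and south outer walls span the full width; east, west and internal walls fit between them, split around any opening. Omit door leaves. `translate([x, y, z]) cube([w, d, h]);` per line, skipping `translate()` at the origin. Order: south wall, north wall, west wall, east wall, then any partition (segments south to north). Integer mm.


cube([3500, 200, 2550]);
translate([0, 4800, 0]) cube([3500, 200, 2550]);
translate([0, 200, 0]) cube([200, 4600, 2550]);
translate([3300, 200, 0]) cube([200, 4600, 2550]);
translate([1500, 200, 0]) cube([200, 500, 2550]);
translate([1500, 1700, 0]) cube([200, 3100, 2550]);


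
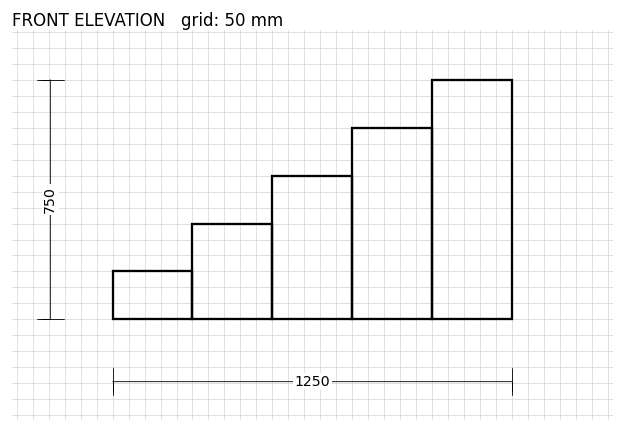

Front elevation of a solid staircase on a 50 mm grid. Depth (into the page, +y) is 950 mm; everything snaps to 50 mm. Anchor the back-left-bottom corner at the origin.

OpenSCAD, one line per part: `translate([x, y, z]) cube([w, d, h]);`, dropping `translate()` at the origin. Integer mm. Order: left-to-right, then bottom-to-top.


cube([250, 950, 150]);
translate([250, 0, 0]) cube([250, 950, 300]);
translate([500, 0, 0]) cube([250, 950, 450]);
translate([750, 0, 0]) cube([250, 950, 600]);
translate([1000, 0, 0]) cube([250, 950, 750]);


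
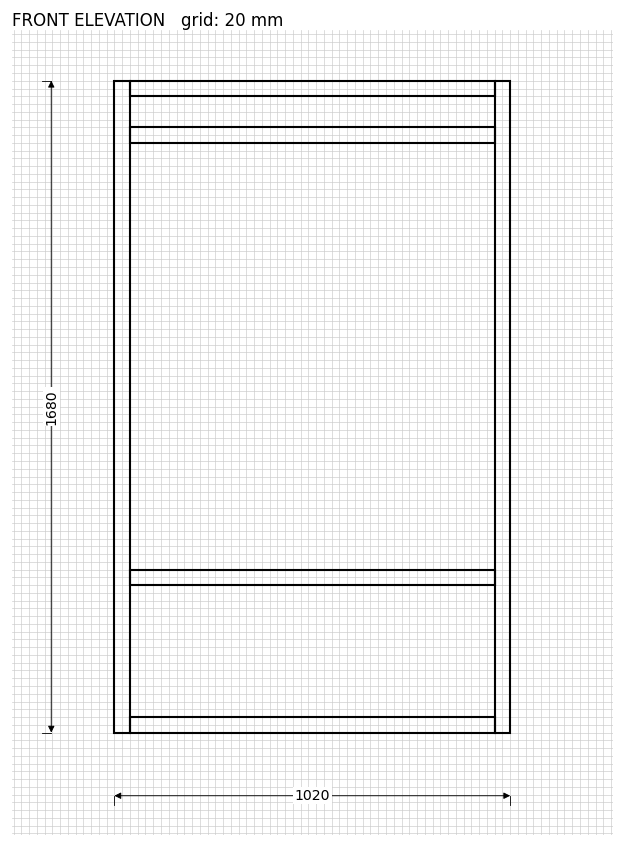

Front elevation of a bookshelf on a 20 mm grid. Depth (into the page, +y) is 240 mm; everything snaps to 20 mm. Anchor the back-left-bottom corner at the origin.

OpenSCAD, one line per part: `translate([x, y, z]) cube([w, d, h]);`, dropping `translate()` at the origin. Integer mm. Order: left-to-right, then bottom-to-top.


cube([40, 240, 1680]);
translate([40, 0, 0]) cube([940, 240, 40]);
translate([40, 0, 380]) cube([940, 240, 40]);
translate([40, 0, 1520]) cube([940, 240, 40]);
translate([40, 0, 1640]) cube([940, 240, 40]);
translate([980, 0, 0]) cube([40, 240, 1680]);


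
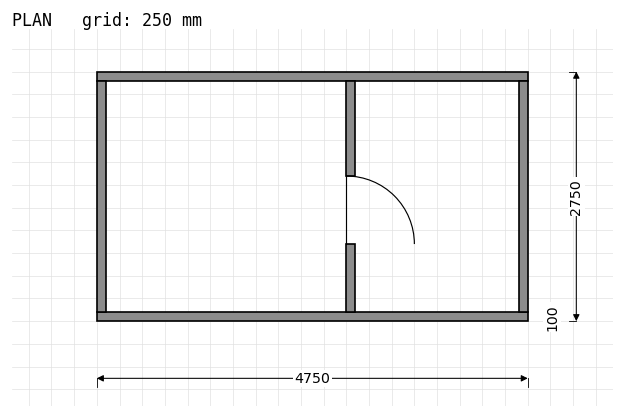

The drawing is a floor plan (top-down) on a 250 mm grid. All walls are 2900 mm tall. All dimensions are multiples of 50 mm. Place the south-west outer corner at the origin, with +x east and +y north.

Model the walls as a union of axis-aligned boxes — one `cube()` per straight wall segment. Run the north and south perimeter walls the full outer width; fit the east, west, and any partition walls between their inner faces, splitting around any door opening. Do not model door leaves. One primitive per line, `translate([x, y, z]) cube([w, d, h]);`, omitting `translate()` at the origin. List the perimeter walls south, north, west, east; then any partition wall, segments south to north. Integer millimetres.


cube([4750, 100, 2900]);
translate([0, 2650, 0]) cube([4750, 100, 2900]);
translate([0, 100, 0]) cube([100, 2550, 2900]);
translate([4650, 100, 0]) cube([100, 2550, 2900]);
translate([2750, 100, 0]) cube([100, 750, 2900]);
translate([2750, 1600, 0]) cube([100, 1050, 2900]);


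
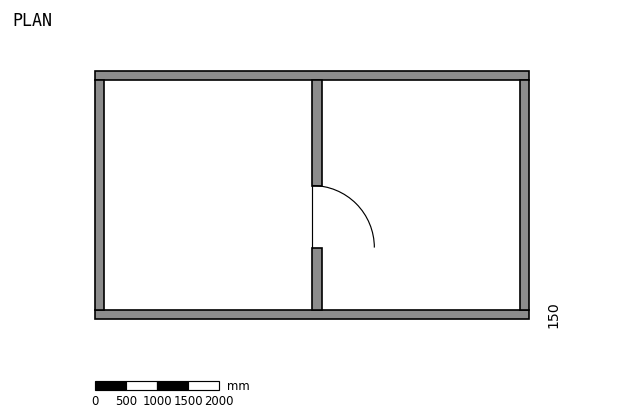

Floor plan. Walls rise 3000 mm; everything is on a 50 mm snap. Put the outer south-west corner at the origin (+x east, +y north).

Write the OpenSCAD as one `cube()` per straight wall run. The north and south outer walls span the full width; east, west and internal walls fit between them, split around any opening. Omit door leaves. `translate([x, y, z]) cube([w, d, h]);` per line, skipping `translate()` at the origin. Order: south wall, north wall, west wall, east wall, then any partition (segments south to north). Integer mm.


cube([7000, 150, 3000]);
translate([0, 3850, 0]) cube([7000, 150, 3000]);
translate([0, 150, 0]) cube([150, 3700, 3000]);
translate([6850, 150, 0]) cube([150, 3700, 3000]);
translate([3500, 150, 0]) cube([150, 1000, 3000]);
translate([3500, 2150, 0]) cube([150, 1700, 3000]);
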